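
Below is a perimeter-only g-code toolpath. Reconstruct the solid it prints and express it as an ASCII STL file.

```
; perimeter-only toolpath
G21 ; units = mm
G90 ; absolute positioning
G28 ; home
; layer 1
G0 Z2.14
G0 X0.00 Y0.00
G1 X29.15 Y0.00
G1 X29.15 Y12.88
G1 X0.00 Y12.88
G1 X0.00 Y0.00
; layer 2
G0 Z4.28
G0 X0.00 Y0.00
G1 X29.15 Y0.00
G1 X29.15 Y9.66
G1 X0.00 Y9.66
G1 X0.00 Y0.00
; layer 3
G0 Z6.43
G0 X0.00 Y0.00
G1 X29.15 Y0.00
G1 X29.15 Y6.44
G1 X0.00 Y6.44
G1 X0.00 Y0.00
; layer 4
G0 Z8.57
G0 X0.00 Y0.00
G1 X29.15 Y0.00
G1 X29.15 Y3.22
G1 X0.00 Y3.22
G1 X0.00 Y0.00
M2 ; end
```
solid part
  facet normal 0.0000 0.0000 -1.0000
    outer loop
      vertex 29.15 16.10 0.00
      vertex 29.15 0.00 0.00
      vertex 0.00 0.00 0.00
    endloop
  endfacet
  facet normal 0.0000 0.0000 -1.0000
    outer loop
      vertex 0.00 16.10 0.00
      vertex 29.15 16.10 0.00
      vertex 0.00 0.00 0.00
    endloop
  endfacet
  facet normal 0.0000 -1.0000 0.0000
    outer loop
      vertex 0.00 0.00 0.00
      vertex 29.15 0.00 0.00
      vertex 29.15 0.00 10.71
    endloop
  endfacet
  facet normal 0.0000 -1.0000 0.0000
    outer loop
      vertex 0.00 0.00 0.00
      vertex 29.15 0.00 10.71
      vertex 0.00 0.00 10.71
    endloop
  endfacet
  facet normal 0.0000 0.5539 0.8326
    outer loop
      vertex 0.00 0.00 10.71
      vertex 29.15 0.00 10.71
      vertex 29.15 16.10 0.00
    endloop
  endfacet
  facet normal 0.0000 0.5539 0.8326
    outer loop
      vertex 0.00 0.00 10.71
      vertex 29.15 16.10 0.00
      vertex 0.00 16.10 0.00
    endloop
  endfacet
  facet normal -1.0000 0.0000 0.0000
    outer loop
      vertex 0.00 0.00 10.71
      vertex 0.00 16.10 0.00
      vertex 0.00 0.00 0.00
    endloop
  endfacet
  facet normal 1.0000 0.0000 0.0000
    outer loop
      vertex 29.15 0.00 0.00
      vertex 29.15 16.10 0.00
      vertex 29.15 0.00 10.71
    endloop
  endfacet
endsolid part

The G0 Z moves step by Δz≈2.14 mm. The G1 loops shrink linearly with z, so the solid tapers from its base footprint up to z≈10.7. Closing with a flat bottom cap and the tapered top and triangulating gives 8 facets — a wedge (ramp): 29.1 × 16.1 mm base, rising to 10.7 mm along the y=0 edge and sloping linearly to z=0 at y=16.1.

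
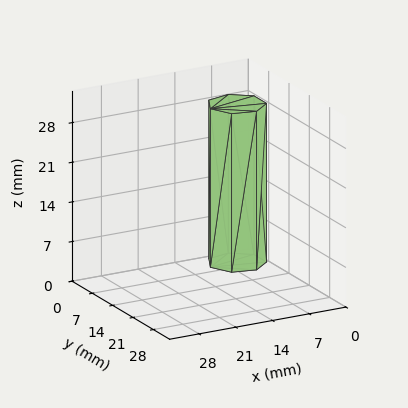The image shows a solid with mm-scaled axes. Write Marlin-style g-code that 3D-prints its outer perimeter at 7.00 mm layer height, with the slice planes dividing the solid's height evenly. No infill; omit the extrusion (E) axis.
Reading the render: the shape is a regular 7-sided prism (a cylinder approximated with 7 flat sides), circumscribed radius ≈ 5 mm, height ≈ 28 mm (dimensions read to the nearest mm from the axis ticks). For the g-code, the solid's height is divided into equal slices at the stated Δz and each level perimeter traced with G1 moves after a G0 lift.

; perimeter-only toolpath
G21 ; units = mm
G90 ; absolute positioning
G28 ; home
; layer 1
G0 Z7.00
G0 X10.00 Y5.00
G1 X8.12 Y8.91
G1 X3.89 Y9.87
G1 X0.50 Y7.17
G1 X0.50 Y2.83
G1 X3.89 Y0.13
G1 X8.12 Y1.09
G1 X10.00 Y5.00
; layer 2
G0 Z14.00
G0 X10.00 Y5.00
G1 X8.12 Y8.91
G1 X3.89 Y9.87
G1 X0.50 Y7.17
G1 X0.50 Y2.83
G1 X3.89 Y0.13
G1 X8.12 Y1.09
G1 X10.00 Y5.00
; layer 3
G0 Z21.00
G0 X10.00 Y5.00
G1 X8.12 Y8.91
G1 X3.89 Y9.87
G1 X0.50 Y7.17
G1 X0.50 Y2.83
G1 X3.89 Y0.13
G1 X8.12 Y1.09
G1 X10.00 Y5.00
; layer 4
G0 Z28.00
G0 X10.00 Y5.00
G1 X8.12 Y8.91
G1 X3.89 Y9.87
G1 X0.50 Y7.17
G1 X0.50 Y2.83
G1 X3.89 Y0.13
G1 X8.12 Y1.09
G1 X10.00 Y5.00
M2 ; end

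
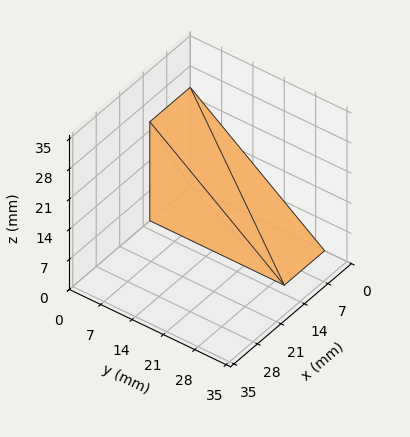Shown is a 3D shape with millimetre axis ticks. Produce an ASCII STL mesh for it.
Reading the render: the shape is a wedge (ramp): 12 × 30 mm base, rising to 23 mm along the y=0 edge and sloping linearly to z=0 at y=30 (dimensions read to the nearest mm from the axis ticks). For the STL, each face is triangulated and given an outward normal.

solid part
  facet normal 0.0000 0.0000 -1.0000
    outer loop
      vertex 12.0 30.0 0.0
      vertex 12.0 0.0 0.0
      vertex 0.0 0.0 0.0
    endloop
  endfacet
  facet normal 0.0000 0.0000 -1.0000
    outer loop
      vertex 0.0 30.0 0.0
      vertex 12.0 30.0 0.0
      vertex 0.0 0.0 0.0
    endloop
  endfacet
  facet normal 0.0000 -1.0000 0.0000
    outer loop
      vertex 0.0 0.0 0.0
      vertex 12.0 0.0 0.0
      vertex 12.0 0.0 23.0
    endloop
  endfacet
  facet normal 0.0000 -1.0000 0.0000
    outer loop
      vertex 0.0 0.0 0.0
      vertex 12.0 0.0 23.0
      vertex 0.0 0.0 23.0
    endloop
  endfacet
  facet normal 0.0000 0.6084 0.7936
    outer loop
      vertex 0.0 0.0 23.0
      vertex 12.0 0.0 23.0
      vertex 12.0 30.0 0.0
    endloop
  endfacet
  facet normal 0.0000 0.6084 0.7936
    outer loop
      vertex 0.0 0.0 23.0
      vertex 12.0 30.0 0.0
      vertex 0.0 30.0 0.0
    endloop
  endfacet
  facet normal -1.0000 0.0000 0.0000
    outer loop
      vertex 0.0 0.0 23.0
      vertex 0.0 30.0 0.0
      vertex 0.0 0.0 0.0
    endloop
  endfacet
  facet normal 1.0000 0.0000 0.0000
    outer loop
      vertex 12.0 0.0 0.0
      vertex 12.0 30.0 0.0
      vertex 12.0 0.0 23.0
    endloop
  endfacet
endsolid part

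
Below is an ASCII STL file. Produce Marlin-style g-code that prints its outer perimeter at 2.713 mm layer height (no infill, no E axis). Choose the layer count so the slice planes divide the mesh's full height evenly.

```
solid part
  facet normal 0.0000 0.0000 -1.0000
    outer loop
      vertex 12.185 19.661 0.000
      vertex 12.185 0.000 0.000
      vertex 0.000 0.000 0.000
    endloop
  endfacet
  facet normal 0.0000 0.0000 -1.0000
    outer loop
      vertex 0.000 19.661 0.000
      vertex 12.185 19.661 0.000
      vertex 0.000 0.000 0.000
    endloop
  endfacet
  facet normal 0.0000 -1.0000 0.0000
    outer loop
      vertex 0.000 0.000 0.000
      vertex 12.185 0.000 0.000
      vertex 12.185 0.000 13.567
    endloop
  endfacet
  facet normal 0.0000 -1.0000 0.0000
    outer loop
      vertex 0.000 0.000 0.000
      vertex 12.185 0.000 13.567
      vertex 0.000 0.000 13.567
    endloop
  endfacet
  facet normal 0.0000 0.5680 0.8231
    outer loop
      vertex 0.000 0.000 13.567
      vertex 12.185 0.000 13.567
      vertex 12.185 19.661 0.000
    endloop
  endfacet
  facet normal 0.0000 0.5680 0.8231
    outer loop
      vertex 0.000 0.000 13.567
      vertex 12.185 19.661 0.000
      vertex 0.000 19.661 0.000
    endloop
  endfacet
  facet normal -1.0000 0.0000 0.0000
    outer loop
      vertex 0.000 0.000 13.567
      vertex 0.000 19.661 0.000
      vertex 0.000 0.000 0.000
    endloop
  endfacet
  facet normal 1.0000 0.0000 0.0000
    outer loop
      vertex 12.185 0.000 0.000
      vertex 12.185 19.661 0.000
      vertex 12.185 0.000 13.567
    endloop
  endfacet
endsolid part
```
; perimeter-only toolpath
G21 ; units = mm
G90 ; absolute positioning
G28 ; home
; layer 1
G0 Z2.713
G0 X0.000 Y0.000
G1 X12.185 Y0.000
G1 X12.185 Y15.729
G1 X0.000 Y15.729
G1 X0.000 Y0.000
; layer 2
G0 Z5.427
G0 X0.000 Y0.000
G1 X12.185 Y0.000
G1 X12.185 Y11.797
G1 X0.000 Y11.797
G1 X0.000 Y0.000
; layer 3
G0 Z8.140
G0 X0.000 Y0.000
G1 X12.185 Y0.000
G1 X12.185 Y7.864
G1 X0.000 Y7.864
G1 X0.000 Y0.000
; layer 4
G0 Z10.854
G0 X0.000 Y0.000
G1 X12.185 Y0.000
G1 X12.185 Y3.932
G1 X0.000 Y3.932
G1 X0.000 Y0.000
M2 ; end

The solid is a wedge (ramp): 12.2 × 19.7 mm base, rising to 13.6 mm along the y=0 edge and sloping linearly to z=0 at y=19.7. Slicing at Δz = 2.713 mm — 5 equal slices spanning the solid's height, so layer i sits at z = i·h/5 — gives 4 non-empty perimeters. Each is a 4-segment closed polygon; G0 lifts to the layer z and rapids to the start vertex, then G1 traces the edges. The cross-section shrinks linearly with z (the slice at the apex is degenerate and omitted).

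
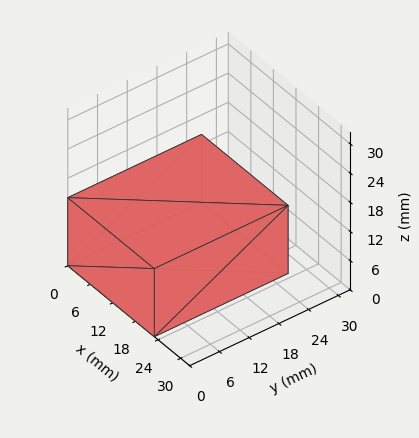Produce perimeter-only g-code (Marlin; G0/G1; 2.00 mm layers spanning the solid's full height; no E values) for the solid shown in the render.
Reading the render: the shape is a rectangular box, roughly 23 × 27 mm footprint and 14 mm tall (dimensions read to the nearest mm from the axis ticks). For the g-code, the solid's height is divided into equal slices at the stated Δz and each level perimeter traced with G1 moves after a G0 lift.

; perimeter-only toolpath
G21 ; units = mm
G90 ; absolute positioning
G28 ; home
; layer 1
G0 Z2.00
G0 X0.00 Y0.00
G1 X23.00 Y0.00
G1 X23.00 Y27.00
G1 X0.00 Y27.00
G1 X0.00 Y0.00
; layer 2
G0 Z4.00
G0 X0.00 Y0.00
G1 X23.00 Y0.00
G1 X23.00 Y27.00
G1 X0.00 Y27.00
G1 X0.00 Y0.00
; layer 3
G0 Z6.00
G0 X0.00 Y0.00
G1 X23.00 Y0.00
G1 X23.00 Y27.00
G1 X0.00 Y27.00
G1 X0.00 Y0.00
; layer 4
G0 Z8.00
G0 X0.00 Y0.00
G1 X23.00 Y0.00
G1 X23.00 Y27.00
G1 X0.00 Y27.00
G1 X0.00 Y0.00
; layer 5
G0 Z10.00
G0 X0.00 Y0.00
G1 X23.00 Y0.00
G1 X23.00 Y27.00
G1 X0.00 Y27.00
G1 X0.00 Y0.00
; layer 6
G0 Z12.00
G0 X0.00 Y0.00
G1 X23.00 Y0.00
G1 X23.00 Y27.00
G1 X0.00 Y27.00
G1 X0.00 Y0.00
; layer 7
G0 Z14.00
G0 X0.00 Y0.00
G1 X23.00 Y0.00
G1 X23.00 Y27.00
G1 X0.00 Y27.00
G1 X0.00 Y0.00
M2 ; end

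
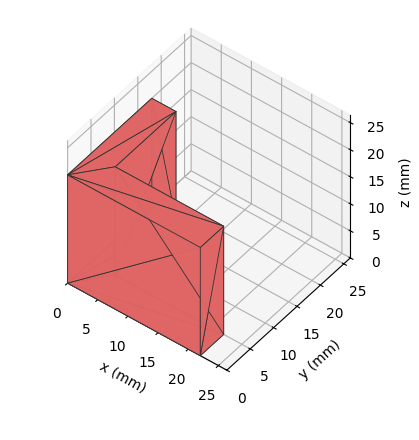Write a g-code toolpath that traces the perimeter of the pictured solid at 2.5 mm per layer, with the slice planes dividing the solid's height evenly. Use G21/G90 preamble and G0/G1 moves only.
Reading the render: the shape is an L-shaped prism: outer 22 × 18 mm, arm thicknesses ≈ 5 mm (horizontal) and 4 mm (vertical), extruded 20 mm in z (dimensions read to the nearest mm from the axis ticks). For the g-code, the solid's height is divided into equal slices at the stated Δz and each level perimeter traced with G1 moves after a G0 lift.

; perimeter-only toolpath
G21 ; units = mm
G90 ; absolute positioning
G28 ; home
; layer 1
G0 Z2.5
G0 X0.0 Y0.0
G1 X22.0 Y0.0
G1 X22.0 Y5.0
G1 X4.0 Y5.0
G1 X4.0 Y18.0
G1 X0.0 Y18.0
G1 X0.0 Y0.0
; layer 2
G0 Z5.0
G0 X0.0 Y0.0
G1 X22.0 Y0.0
G1 X22.0 Y5.0
G1 X4.0 Y5.0
G1 X4.0 Y18.0
G1 X0.0 Y18.0
G1 X0.0 Y0.0
; layer 3
G0 Z7.5
G0 X0.0 Y0.0
G1 X22.0 Y0.0
G1 X22.0 Y5.0
G1 X4.0 Y5.0
G1 X4.0 Y18.0
G1 X0.0 Y18.0
G1 X0.0 Y0.0
; layer 4
G0 Z10.0
G0 X0.0 Y0.0
G1 X22.0 Y0.0
G1 X22.0 Y5.0
G1 X4.0 Y5.0
G1 X4.0 Y18.0
G1 X0.0 Y18.0
G1 X0.0 Y0.0
; layer 5
G0 Z12.5
G0 X0.0 Y0.0
G1 X22.0 Y0.0
G1 X22.0 Y5.0
G1 X4.0 Y5.0
G1 X4.0 Y18.0
G1 X0.0 Y18.0
G1 X0.0 Y0.0
; layer 6
G0 Z15.0
G0 X0.0 Y0.0
G1 X22.0 Y0.0
G1 X22.0 Y5.0
G1 X4.0 Y5.0
G1 X4.0 Y18.0
G1 X0.0 Y18.0
G1 X0.0 Y0.0
; layer 7
G0 Z17.5
G0 X0.0 Y0.0
G1 X22.0 Y0.0
G1 X22.0 Y5.0
G1 X4.0 Y5.0
G1 X4.0 Y18.0
G1 X0.0 Y18.0
G1 X0.0 Y0.0
; layer 8
G0 Z20.0
G0 X0.0 Y0.0
G1 X22.0 Y0.0
G1 X22.0 Y5.0
G1 X4.0 Y5.0
G1 X4.0 Y18.0
G1 X0.0 Y18.0
G1 X0.0 Y0.0
M2 ; end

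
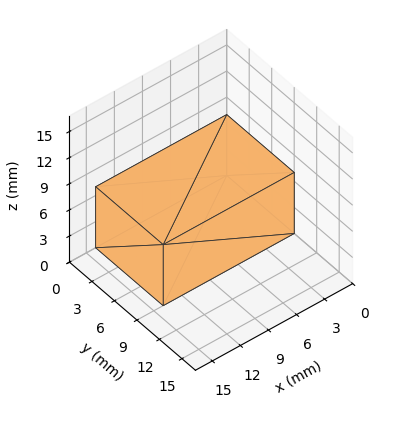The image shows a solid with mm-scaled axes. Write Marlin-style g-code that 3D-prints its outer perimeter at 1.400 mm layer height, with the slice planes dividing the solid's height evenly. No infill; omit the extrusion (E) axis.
Reading the render: the shape is a rectangular box, roughly 14 × 9 mm footprint and 7 mm tall (dimensions read to the nearest mm from the axis ticks). For the g-code, the solid's height is divided into equal slices at the stated Δz and each level perimeter traced with G1 moves after a G0 lift.

; perimeter-only toolpath
G21 ; units = mm
G90 ; absolute positioning
G28 ; home
; layer 1
G0 Z1.400
G0 X0.000 Y0.000
G1 X14.000 Y0.000
G1 X14.000 Y9.000
G1 X0.000 Y9.000
G1 X0.000 Y0.000
; layer 2
G0 Z2.800
G0 X0.000 Y0.000
G1 X14.000 Y0.000
G1 X14.000 Y9.000
G1 X0.000 Y9.000
G1 X0.000 Y0.000
; layer 3
G0 Z4.200
G0 X0.000 Y0.000
G1 X14.000 Y0.000
G1 X14.000 Y9.000
G1 X0.000 Y9.000
G1 X0.000 Y0.000
; layer 4
G0 Z5.600
G0 X0.000 Y0.000
G1 X14.000 Y0.000
G1 X14.000 Y9.000
G1 X0.000 Y9.000
G1 X0.000 Y0.000
; layer 5
G0 Z7.000
G0 X0.000 Y0.000
G1 X14.000 Y0.000
G1 X14.000 Y9.000
G1 X0.000 Y9.000
G1 X0.000 Y0.000
M2 ; end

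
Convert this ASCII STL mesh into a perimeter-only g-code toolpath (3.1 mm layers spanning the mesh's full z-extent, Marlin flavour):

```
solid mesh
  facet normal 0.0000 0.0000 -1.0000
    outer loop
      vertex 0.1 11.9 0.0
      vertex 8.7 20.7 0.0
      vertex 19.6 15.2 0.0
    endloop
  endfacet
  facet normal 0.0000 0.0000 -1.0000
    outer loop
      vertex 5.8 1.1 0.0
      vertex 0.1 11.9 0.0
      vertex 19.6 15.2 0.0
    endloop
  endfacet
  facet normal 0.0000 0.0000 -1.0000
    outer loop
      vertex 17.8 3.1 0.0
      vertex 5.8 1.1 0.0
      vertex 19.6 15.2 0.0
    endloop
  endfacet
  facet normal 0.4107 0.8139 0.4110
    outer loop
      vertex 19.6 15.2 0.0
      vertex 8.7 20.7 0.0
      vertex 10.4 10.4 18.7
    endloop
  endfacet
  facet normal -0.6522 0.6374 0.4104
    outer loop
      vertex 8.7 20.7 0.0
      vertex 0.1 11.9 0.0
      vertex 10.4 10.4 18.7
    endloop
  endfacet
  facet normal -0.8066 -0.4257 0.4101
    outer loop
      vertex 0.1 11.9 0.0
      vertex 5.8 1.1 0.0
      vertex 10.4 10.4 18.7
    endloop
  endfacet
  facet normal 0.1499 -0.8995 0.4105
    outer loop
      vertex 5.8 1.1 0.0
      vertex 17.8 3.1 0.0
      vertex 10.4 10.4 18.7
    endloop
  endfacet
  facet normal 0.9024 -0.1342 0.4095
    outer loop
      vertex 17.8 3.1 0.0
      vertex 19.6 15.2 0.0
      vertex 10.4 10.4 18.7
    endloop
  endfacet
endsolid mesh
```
; perimeter-only toolpath
G21 ; units = mm
G90 ; absolute positioning
G28 ; home
; layer 1
G0 Z3.1
G0 X18.1 Y14.4
G1 X9.0 Y19.0
G1 X1.8 Y11.7
G1 X6.6 Y2.7
G1 X16.6 Y4.3
G1 X18.1 Y14.4
; layer 2
G0 Z6.2
G0 X16.5 Y13.6
G1 X9.3 Y17.3
G1 X3.5 Y11.4
G1 X7.3 Y4.2
G1 X15.3 Y5.5
G1 X16.5 Y13.6
; layer 3
G0 Z9.3
G0 X15.0 Y12.8
G1 X9.6 Y15.6
G1 X5.2 Y11.2
G1 X8.1 Y5.8
G1 X14.1 Y6.8
G1 X15.0 Y12.8
; layer 4
G0 Z12.5
G0 X13.5 Y12.0
G1 X9.8 Y13.8
G1 X7.0 Y10.9
G1 X8.9 Y7.3
G1 X12.9 Y8.0
G1 X13.5 Y12.0
; layer 5
G0 Z15.6
G0 X11.9 Y11.2
G1 X10.1 Y12.1
G1 X8.7 Y10.7
G1 X9.6 Y8.9
G1 X11.6 Y9.2
G1 X11.9 Y11.2
M2 ; end

The solid is a regular 5-sided pyramid, base circumscribed radius ≈ 10.4 mm, apex at z ≈ 18.7 mm. Slicing at Δz = 3.1 mm — 6 equal slices spanning the solid's height, so layer i sits at z = i·h/6 — gives 5 non-empty perimeters. Each is a 5-segment closed polygon; G0 lifts to the layer z and rapids to the start vertex, then G1 traces the edges. The cross-section shrinks linearly with z (the slice at the apex is degenerate and omitted).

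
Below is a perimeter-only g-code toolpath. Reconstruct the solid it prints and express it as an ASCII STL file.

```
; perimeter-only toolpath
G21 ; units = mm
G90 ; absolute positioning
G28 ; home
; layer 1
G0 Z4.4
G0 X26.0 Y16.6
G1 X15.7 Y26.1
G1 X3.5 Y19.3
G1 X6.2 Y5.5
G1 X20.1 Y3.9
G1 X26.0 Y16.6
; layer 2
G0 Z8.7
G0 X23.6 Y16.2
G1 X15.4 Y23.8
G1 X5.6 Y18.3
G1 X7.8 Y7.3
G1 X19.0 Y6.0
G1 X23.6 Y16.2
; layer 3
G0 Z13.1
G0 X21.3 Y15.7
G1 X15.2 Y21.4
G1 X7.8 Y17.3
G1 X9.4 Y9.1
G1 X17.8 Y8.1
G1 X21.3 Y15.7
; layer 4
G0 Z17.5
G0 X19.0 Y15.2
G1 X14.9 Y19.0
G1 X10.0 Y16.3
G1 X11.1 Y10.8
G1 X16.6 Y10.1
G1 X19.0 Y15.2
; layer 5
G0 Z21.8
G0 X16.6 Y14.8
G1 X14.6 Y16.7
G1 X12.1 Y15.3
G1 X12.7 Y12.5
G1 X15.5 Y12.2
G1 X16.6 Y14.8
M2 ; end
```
solid part
  facet normal 0.0000 0.0000 -1.0000
    outer loop
      vertex 1.3 20.3 0.0
      vertex 16.0 28.5 0.0
      vertex 28.3 17.1 0.0
    endloop
  endfacet
  facet normal 0.0000 0.0000 -1.0000
    outer loop
      vertex 4.6 3.8 0.0
      vertex 1.3 20.3 0.0
      vertex 28.3 17.1 0.0
    endloop
  endfacet
  facet normal 0.0000 0.0000 -1.0000
    outer loop
      vertex 21.3 1.8 0.0
      vertex 4.6 3.8 0.0
      vertex 28.3 17.1 0.0
    endloop
  endfacet
  facet normal 0.6218 0.6709 0.4040
    outer loop
      vertex 28.3 17.1 0.0
      vertex 16.0 28.5 0.0
      vertex 14.3 14.3 26.2
    endloop
  endfacet
  facet normal -0.4456 0.7989 0.4041
    outer loop
      vertex 16.0 28.5 0.0
      vertex 1.3 20.3 0.0
      vertex 14.3 14.3 26.2
    endloop
  endfacet
  facet normal -0.8970 -0.1794 0.4040
    outer loop
      vertex 1.3 20.3 0.0
      vertex 4.6 3.8 0.0
      vertex 14.3 14.3 26.2
    endloop
  endfacet
  facet normal -0.1088 -0.9082 0.4042
    outer loop
      vertex 4.6 3.8 0.0
      vertex 21.3 1.8 0.0
      vertex 14.3 14.3 26.2
    endloop
  endfacet
  facet normal 0.8319 -0.3806 0.4038
    outer loop
      vertex 21.3 1.8 0.0
      vertex 28.3 17.1 0.0
      vertex 14.3 14.3 26.2
    endloop
  endfacet
endsolid part

The G0 Z moves step by Δz≈4.4 mm. The G1 loops shrink linearly with z, so the solid tapers from its base footprint up to z≈26.2. Closing with a flat bottom cap and the tapered top and triangulating gives 8 facets — a regular 5-sided pyramid, base circumscribed radius ≈ 14.3 mm, apex at z ≈ 26.2 mm.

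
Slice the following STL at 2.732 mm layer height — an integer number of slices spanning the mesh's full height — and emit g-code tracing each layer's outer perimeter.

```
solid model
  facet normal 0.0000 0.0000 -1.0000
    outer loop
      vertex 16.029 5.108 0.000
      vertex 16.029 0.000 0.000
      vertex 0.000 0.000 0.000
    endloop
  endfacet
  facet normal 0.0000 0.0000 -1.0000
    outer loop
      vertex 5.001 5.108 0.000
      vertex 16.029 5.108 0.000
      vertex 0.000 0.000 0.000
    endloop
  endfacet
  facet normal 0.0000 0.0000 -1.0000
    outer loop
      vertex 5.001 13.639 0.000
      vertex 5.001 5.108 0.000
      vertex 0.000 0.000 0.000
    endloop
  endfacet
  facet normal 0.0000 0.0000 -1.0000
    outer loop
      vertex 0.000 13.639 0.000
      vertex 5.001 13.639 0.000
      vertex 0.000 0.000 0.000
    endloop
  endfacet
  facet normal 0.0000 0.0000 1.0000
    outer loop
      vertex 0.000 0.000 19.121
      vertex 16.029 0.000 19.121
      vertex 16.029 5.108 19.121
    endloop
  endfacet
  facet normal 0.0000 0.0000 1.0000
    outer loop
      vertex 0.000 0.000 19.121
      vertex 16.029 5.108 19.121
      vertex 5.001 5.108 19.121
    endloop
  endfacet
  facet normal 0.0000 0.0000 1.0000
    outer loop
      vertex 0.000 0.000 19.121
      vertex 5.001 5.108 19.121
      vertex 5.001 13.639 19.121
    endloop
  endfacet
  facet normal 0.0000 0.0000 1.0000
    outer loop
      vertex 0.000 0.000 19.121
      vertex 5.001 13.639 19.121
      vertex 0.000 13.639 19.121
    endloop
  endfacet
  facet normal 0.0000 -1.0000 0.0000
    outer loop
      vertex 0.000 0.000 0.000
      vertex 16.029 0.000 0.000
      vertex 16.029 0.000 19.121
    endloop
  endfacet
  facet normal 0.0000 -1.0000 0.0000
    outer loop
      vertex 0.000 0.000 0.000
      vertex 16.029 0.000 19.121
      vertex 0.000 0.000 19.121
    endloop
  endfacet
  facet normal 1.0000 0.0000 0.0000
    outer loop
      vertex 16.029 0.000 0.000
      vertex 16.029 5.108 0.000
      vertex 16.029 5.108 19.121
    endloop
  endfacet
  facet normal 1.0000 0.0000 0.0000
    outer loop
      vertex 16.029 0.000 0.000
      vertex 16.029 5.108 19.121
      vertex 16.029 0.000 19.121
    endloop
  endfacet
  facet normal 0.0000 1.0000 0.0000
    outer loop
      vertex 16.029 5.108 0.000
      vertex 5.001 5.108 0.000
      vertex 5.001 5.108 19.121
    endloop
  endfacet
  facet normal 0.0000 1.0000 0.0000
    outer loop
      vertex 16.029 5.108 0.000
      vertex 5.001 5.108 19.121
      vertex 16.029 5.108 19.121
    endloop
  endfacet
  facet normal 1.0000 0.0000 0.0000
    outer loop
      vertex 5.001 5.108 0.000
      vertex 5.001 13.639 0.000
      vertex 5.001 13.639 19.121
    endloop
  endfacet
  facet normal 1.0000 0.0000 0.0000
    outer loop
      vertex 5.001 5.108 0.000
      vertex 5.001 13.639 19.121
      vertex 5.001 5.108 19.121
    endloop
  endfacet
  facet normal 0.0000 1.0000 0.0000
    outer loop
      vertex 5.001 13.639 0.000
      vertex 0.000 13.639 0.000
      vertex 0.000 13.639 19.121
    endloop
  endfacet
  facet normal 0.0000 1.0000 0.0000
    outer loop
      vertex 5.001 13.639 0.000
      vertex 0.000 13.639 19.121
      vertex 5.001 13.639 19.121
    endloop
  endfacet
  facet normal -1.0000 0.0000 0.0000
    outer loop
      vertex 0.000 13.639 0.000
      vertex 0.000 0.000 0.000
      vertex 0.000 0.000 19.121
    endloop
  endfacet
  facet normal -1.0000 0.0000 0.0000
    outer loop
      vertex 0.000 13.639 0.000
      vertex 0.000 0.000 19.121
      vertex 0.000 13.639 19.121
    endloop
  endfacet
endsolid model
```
; perimeter-only toolpath
G21 ; units = mm
G90 ; absolute positioning
G28 ; home
; layer 1
G0 Z2.732
G0 X0.000 Y0.000
G1 X16.029 Y0.000
G1 X16.029 Y5.108
G1 X5.001 Y5.108
G1 X5.001 Y13.639
G1 X0.000 Y13.639
G1 X0.000 Y0.000
; layer 2
G0 Z5.463
G0 X0.000 Y0.000
G1 X16.029 Y0.000
G1 X16.029 Y5.108
G1 X5.001 Y5.108
G1 X5.001 Y13.639
G1 X0.000 Y13.639
G1 X0.000 Y0.000
; layer 3
G0 Z8.195
G0 X0.000 Y0.000
G1 X16.029 Y0.000
G1 X16.029 Y5.108
G1 X5.001 Y5.108
G1 X5.001 Y13.639
G1 X0.000 Y13.639
G1 X0.000 Y0.000
; layer 4
G0 Z10.926
G0 X0.000 Y0.000
G1 X16.029 Y0.000
G1 X16.029 Y5.108
G1 X5.001 Y5.108
G1 X5.001 Y13.639
G1 X0.000 Y13.639
G1 X0.000 Y0.000
; layer 5
G0 Z13.658
G0 X0.000 Y0.000
G1 X16.029 Y0.000
G1 X16.029 Y5.108
G1 X5.001 Y5.108
G1 X5.001 Y13.639
G1 X0.000 Y13.639
G1 X0.000 Y0.000
; layer 6
G0 Z16.389
G0 X0.000 Y0.000
G1 X16.029 Y0.000
G1 X16.029 Y5.108
G1 X5.001 Y5.108
G1 X5.001 Y13.639
G1 X0.000 Y13.639
G1 X0.000 Y0.000
; layer 7
G0 Z19.121
G0 X0.000 Y0.000
G1 X16.029 Y0.000
G1 X16.029 Y5.108
G1 X5.001 Y5.108
G1 X5.001 Y13.639
G1 X0.000 Y13.639
G1 X0.000 Y0.000
M2 ; end

The solid is an L-shaped prism: outer 16 × 13.6 mm, arm thicknesses ≈ 5.11 mm (horizontal) and 5 mm (vertical), extruded 19.1 mm in z. Slicing at Δz = 2.732 mm — 7 equal slices spanning the solid's height, so layer i sits at z = i·h/7 — gives 7 non-empty perimeters. Each is a 6-segment closed polygon; G0 lifts to the layer z and rapids to the start vertex, then G1 traces the edges.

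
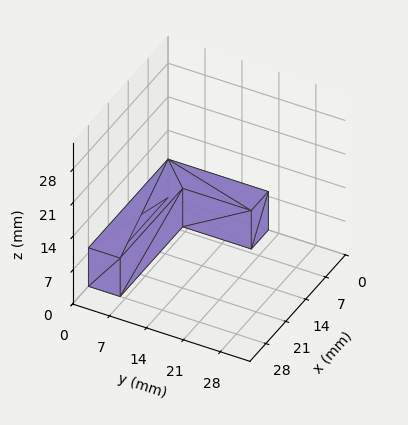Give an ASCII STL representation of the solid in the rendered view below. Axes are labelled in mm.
Reading the render: the shape is an L-shaped prism: outer 28 × 19 mm, arm thicknesses ≈ 6 mm (horizontal) and 6 mm (vertical), extruded 8 mm in z (dimensions read to the nearest mm from the axis ticks). For the STL, each face is triangulated and given an outward normal.

solid part
  facet normal 0.0000 0.0000 -1.0000
    outer loop
      vertex 28.000 6.000 0.000
      vertex 28.000 0.000 0.000
      vertex 0.000 0.000 0.000
    endloop
  endfacet
  facet normal 0.0000 0.0000 -1.0000
    outer loop
      vertex 6.000 6.000 0.000
      vertex 28.000 6.000 0.000
      vertex 0.000 0.000 0.000
    endloop
  endfacet
  facet normal 0.0000 0.0000 -1.0000
    outer loop
      vertex 6.000 19.000 0.000
      vertex 6.000 6.000 0.000
      vertex 0.000 0.000 0.000
    endloop
  endfacet
  facet normal 0.0000 0.0000 -1.0000
    outer loop
      vertex 0.000 19.000 0.000
      vertex 6.000 19.000 0.000
      vertex 0.000 0.000 0.000
    endloop
  endfacet
  facet normal 0.0000 0.0000 1.0000
    outer loop
      vertex 0.000 0.000 8.000
      vertex 28.000 0.000 8.000
      vertex 28.000 6.000 8.000
    endloop
  endfacet
  facet normal 0.0000 0.0000 1.0000
    outer loop
      vertex 0.000 0.000 8.000
      vertex 28.000 6.000 8.000
      vertex 6.000 6.000 8.000
    endloop
  endfacet
  facet normal 0.0000 0.0000 1.0000
    outer loop
      vertex 0.000 0.000 8.000
      vertex 6.000 6.000 8.000
      vertex 6.000 19.000 8.000
    endloop
  endfacet
  facet normal 0.0000 0.0000 1.0000
    outer loop
      vertex 0.000 0.000 8.000
      vertex 6.000 19.000 8.000
      vertex 0.000 19.000 8.000
    endloop
  endfacet
  facet normal 0.0000 -1.0000 0.0000
    outer loop
      vertex 0.000 0.000 0.000
      vertex 28.000 0.000 0.000
      vertex 28.000 0.000 8.000
    endloop
  endfacet
  facet normal 0.0000 -1.0000 0.0000
    outer loop
      vertex 0.000 0.000 0.000
      vertex 28.000 0.000 8.000
      vertex 0.000 0.000 8.000
    endloop
  endfacet
  facet normal 1.0000 0.0000 0.0000
    outer loop
      vertex 28.000 0.000 0.000
      vertex 28.000 6.000 0.000
      vertex 28.000 6.000 8.000
    endloop
  endfacet
  facet normal 1.0000 0.0000 0.0000
    outer loop
      vertex 28.000 0.000 0.000
      vertex 28.000 6.000 8.000
      vertex 28.000 0.000 8.000
    endloop
  endfacet
  facet normal 0.0000 1.0000 0.0000
    outer loop
      vertex 28.000 6.000 0.000
      vertex 6.000 6.000 0.000
      vertex 6.000 6.000 8.000
    endloop
  endfacet
  facet normal 0.0000 1.0000 0.0000
    outer loop
      vertex 28.000 6.000 0.000
      vertex 6.000 6.000 8.000
      vertex 28.000 6.000 8.000
    endloop
  endfacet
  facet normal 1.0000 0.0000 0.0000
    outer loop
      vertex 6.000 6.000 0.000
      vertex 6.000 19.000 0.000
      vertex 6.000 19.000 8.000
    endloop
  endfacet
  facet normal 1.0000 0.0000 0.0000
    outer loop
      vertex 6.000 6.000 0.000
      vertex 6.000 19.000 8.000
      vertex 6.000 6.000 8.000
    endloop
  endfacet
  facet normal 0.0000 1.0000 0.0000
    outer loop
      vertex 6.000 19.000 0.000
      vertex 0.000 19.000 0.000
      vertex 0.000 19.000 8.000
    endloop
  endfacet
  facet normal 0.0000 1.0000 0.0000
    outer loop
      vertex 6.000 19.000 0.000
      vertex 0.000 19.000 8.000
      vertex 6.000 19.000 8.000
    endloop
  endfacet
  facet normal -1.0000 0.0000 0.0000
    outer loop
      vertex 0.000 19.000 0.000
      vertex 0.000 0.000 0.000
      vertex 0.000 0.000 8.000
    endloop
  endfacet
  facet normal -1.0000 0.0000 0.0000
    outer loop
      vertex 0.000 19.000 0.000
      vertex 0.000 0.000 8.000
      vertex 0.000 19.000 8.000
    endloop
  endfacet
endsolid part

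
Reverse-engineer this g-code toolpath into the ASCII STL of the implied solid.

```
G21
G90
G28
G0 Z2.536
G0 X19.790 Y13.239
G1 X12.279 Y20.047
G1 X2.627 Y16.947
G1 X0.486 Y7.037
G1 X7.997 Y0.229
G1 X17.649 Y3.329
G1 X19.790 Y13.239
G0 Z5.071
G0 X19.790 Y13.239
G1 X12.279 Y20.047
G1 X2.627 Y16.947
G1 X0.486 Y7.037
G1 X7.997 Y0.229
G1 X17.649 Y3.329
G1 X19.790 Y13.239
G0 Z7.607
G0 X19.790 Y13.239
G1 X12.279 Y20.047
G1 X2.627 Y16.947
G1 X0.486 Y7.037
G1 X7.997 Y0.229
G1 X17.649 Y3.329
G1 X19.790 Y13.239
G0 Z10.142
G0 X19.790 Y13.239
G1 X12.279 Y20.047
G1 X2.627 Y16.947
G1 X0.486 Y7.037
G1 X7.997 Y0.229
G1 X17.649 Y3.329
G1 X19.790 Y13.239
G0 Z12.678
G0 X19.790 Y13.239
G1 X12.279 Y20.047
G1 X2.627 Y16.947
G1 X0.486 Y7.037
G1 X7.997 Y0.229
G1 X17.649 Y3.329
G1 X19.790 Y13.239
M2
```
solid part
  facet normal 0.0000 0.0000 -1.0000
    outer loop
      vertex 2.627 16.947 0.000
      vertex 12.279 20.047 0.000
      vertex 19.790 13.239 0.000
    endloop
  endfacet
  facet normal 0.0000 0.0000 -1.0000
    outer loop
      vertex 0.486 7.037 0.000
      vertex 2.627 16.947 0.000
      vertex 19.790 13.239 0.000
    endloop
  endfacet
  facet normal 0.0000 0.0000 -1.0000
    outer loop
      vertex 7.997 0.229 0.000
      vertex 0.486 7.037 0.000
      vertex 19.790 13.239 0.000
    endloop
  endfacet
  facet normal 0.0000 0.0000 -1.0000
    outer loop
      vertex 17.649 3.329 0.000
      vertex 7.997 0.229 0.000
      vertex 19.790 13.239 0.000
    endloop
  endfacet
  facet normal 0.0000 0.0000 1.0000
    outer loop
      vertex 19.790 13.239 12.678
      vertex 12.279 20.047 12.678
      vertex 2.627 16.947 12.678
    endloop
  endfacet
  facet normal 0.0000 0.0000 1.0000
    outer loop
      vertex 19.790 13.239 12.678
      vertex 2.627 16.947 12.678
      vertex 0.486 7.037 12.678
    endloop
  endfacet
  facet normal 0.0000 0.0000 1.0000
    outer loop
      vertex 19.790 13.239 12.678
      vertex 0.486 7.037 12.678
      vertex 7.997 0.229 12.678
    endloop
  endfacet
  facet normal 0.0000 0.0000 1.0000
    outer loop
      vertex 19.790 13.239 12.678
      vertex 7.997 0.229 12.678
      vertex 17.649 3.329 12.678
    endloop
  endfacet
  facet normal 0.6716 0.7409 0.0000
    outer loop
      vertex 19.790 13.239 0.000
      vertex 12.279 20.047 0.000
      vertex 12.279 20.047 12.678
    endloop
  endfacet
  facet normal 0.6716 0.7409 0.0000
    outer loop
      vertex 19.790 13.239 0.000
      vertex 12.279 20.047 12.678
      vertex 19.790 13.239 12.678
    endloop
  endfacet
  facet normal -0.3058 0.9521 0.0000
    outer loop
      vertex 12.279 20.047 0.000
      vertex 2.627 16.947 0.000
      vertex 2.627 16.947 12.678
    endloop
  endfacet
  facet normal -0.3058 0.9521 0.0000
    outer loop
      vertex 12.279 20.047 0.000
      vertex 2.627 16.947 12.678
      vertex 12.279 20.047 12.678
    endloop
  endfacet
  facet normal -0.9774 0.2112 0.0000
    outer loop
      vertex 2.627 16.947 0.000
      vertex 0.486 7.037 0.000
      vertex 0.486 7.037 12.678
    endloop
  endfacet
  facet normal -0.9774 0.2112 0.0000
    outer loop
      vertex 2.627 16.947 0.000
      vertex 0.486 7.037 12.678
      vertex 2.627 16.947 12.678
    endloop
  endfacet
  facet normal -0.6716 -0.7409 0.0000
    outer loop
      vertex 0.486 7.037 0.000
      vertex 7.997 0.229 0.000
      vertex 7.997 0.229 12.678
    endloop
  endfacet
  facet normal -0.6716 -0.7409 0.0000
    outer loop
      vertex 0.486 7.037 0.000
      vertex 7.997 0.229 12.678
      vertex 0.486 7.037 12.678
    endloop
  endfacet
  facet normal 0.3058 -0.9521 0.0000
    outer loop
      vertex 7.997 0.229 0.000
      vertex 17.649 3.329 0.000
      vertex 17.649 3.329 12.678
    endloop
  endfacet
  facet normal 0.3058 -0.9521 0.0000
    outer loop
      vertex 7.997 0.229 0.000
      vertex 17.649 3.329 12.678
      vertex 7.997 0.229 12.678
    endloop
  endfacet
  facet normal 0.9774 -0.2112 0.0000
    outer loop
      vertex 17.649 3.329 0.000
      vertex 19.790 13.239 0.000
      vertex 19.790 13.239 12.678
    endloop
  endfacet
  facet normal 0.9774 -0.2112 0.0000
    outer loop
      vertex 17.649 3.329 0.000
      vertex 19.790 13.239 12.678
      vertex 17.649 3.329 12.678
    endloop
  endfacet
endsolid part

The G0 Z moves step by Δz≈2.536 mm. Every layer's G1 loop is the same polygon, so the solid is a straight extrusion of it from z=0 to z≈12.7. Closing with flat bottom and top caps and triangulating gives 20 facets — a regular 6-sided prism (a cylinder approximated with 6 flat sides), circumscribed radius ≈ 10.1 mm, height ≈ 12.7 mm.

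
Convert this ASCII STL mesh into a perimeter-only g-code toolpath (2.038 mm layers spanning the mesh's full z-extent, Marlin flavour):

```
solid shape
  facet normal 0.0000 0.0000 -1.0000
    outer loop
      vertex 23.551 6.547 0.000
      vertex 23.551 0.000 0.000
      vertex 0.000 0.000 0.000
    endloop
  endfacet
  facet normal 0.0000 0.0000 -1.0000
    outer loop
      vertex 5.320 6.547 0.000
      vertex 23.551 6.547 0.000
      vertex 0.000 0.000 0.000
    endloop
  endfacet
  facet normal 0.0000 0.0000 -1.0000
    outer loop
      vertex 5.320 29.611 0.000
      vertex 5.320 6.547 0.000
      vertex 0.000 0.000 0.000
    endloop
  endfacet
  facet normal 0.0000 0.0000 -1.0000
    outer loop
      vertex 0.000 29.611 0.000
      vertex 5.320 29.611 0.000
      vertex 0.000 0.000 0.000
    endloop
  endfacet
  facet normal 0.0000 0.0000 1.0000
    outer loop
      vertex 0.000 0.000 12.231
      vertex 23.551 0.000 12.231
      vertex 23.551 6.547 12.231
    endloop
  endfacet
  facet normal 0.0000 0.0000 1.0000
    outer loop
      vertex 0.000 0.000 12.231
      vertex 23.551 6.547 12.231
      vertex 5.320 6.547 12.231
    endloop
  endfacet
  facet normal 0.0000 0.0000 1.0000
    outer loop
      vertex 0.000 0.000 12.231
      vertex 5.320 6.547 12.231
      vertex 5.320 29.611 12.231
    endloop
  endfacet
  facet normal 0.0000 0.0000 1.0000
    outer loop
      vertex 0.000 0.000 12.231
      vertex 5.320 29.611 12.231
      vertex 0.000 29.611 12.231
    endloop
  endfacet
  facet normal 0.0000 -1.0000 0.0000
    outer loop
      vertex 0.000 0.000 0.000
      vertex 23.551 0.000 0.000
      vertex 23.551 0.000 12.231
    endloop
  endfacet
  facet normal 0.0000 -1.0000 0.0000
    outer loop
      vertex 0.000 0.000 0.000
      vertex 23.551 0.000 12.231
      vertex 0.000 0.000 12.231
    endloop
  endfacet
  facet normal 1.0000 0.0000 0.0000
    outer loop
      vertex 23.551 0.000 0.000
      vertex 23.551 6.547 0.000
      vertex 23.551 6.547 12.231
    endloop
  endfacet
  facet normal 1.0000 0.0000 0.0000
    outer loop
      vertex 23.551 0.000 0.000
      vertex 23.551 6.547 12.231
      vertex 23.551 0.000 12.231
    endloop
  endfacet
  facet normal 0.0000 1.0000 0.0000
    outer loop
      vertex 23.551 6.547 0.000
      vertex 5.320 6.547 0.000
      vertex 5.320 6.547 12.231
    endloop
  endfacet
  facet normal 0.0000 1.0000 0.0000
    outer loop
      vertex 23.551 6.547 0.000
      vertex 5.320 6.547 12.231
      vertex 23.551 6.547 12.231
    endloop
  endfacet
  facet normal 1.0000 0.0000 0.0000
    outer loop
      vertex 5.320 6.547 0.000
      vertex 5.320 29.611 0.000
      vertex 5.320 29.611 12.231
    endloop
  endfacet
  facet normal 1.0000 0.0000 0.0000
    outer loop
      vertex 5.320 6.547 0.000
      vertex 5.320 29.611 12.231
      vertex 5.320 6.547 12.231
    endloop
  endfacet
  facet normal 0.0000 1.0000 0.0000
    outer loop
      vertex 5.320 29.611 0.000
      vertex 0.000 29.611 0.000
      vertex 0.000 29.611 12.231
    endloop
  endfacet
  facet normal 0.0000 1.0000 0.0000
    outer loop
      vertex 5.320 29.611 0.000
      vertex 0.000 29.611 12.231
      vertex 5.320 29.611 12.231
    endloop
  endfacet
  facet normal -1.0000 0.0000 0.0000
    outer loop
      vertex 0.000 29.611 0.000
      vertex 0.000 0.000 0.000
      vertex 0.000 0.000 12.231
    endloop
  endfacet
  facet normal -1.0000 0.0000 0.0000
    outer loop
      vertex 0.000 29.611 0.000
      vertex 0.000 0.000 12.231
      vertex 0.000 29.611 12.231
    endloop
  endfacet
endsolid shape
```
; perimeter-only toolpath
G21 ; units = mm
G90 ; absolute positioning
G28 ; home
; layer 1
G0 Z2.038
G0 X0.000 Y0.000
G1 X23.551 Y0.000
G1 X23.551 Y6.547
G1 X5.320 Y6.547
G1 X5.320 Y29.611
G1 X0.000 Y29.611
G1 X0.000 Y0.000
; layer 2
G0 Z4.077
G0 X0.000 Y0.000
G1 X23.551 Y0.000
G1 X23.551 Y6.547
G1 X5.320 Y6.547
G1 X5.320 Y29.611
G1 X0.000 Y29.611
G1 X0.000 Y0.000
; layer 3
G0 Z6.115
G0 X0.000 Y0.000
G1 X23.551 Y0.000
G1 X23.551 Y6.547
G1 X5.320 Y6.547
G1 X5.320 Y29.611
G1 X0.000 Y29.611
G1 X0.000 Y0.000
; layer 4
G0 Z8.154
G0 X0.000 Y0.000
G1 X23.551 Y0.000
G1 X23.551 Y6.547
G1 X5.320 Y6.547
G1 X5.320 Y29.611
G1 X0.000 Y29.611
G1 X0.000 Y0.000
; layer 5
G0 Z10.192
G0 X0.000 Y0.000
G1 X23.551 Y0.000
G1 X23.551 Y6.547
G1 X5.320 Y6.547
G1 X5.320 Y29.611
G1 X0.000 Y29.611
G1 X0.000 Y0.000
; layer 6
G0 Z12.231
G0 X0.000 Y0.000
G1 X23.551 Y0.000
G1 X23.551 Y6.547
G1 X5.320 Y6.547
G1 X5.320 Y29.611
G1 X0.000 Y29.611
G1 X0.000 Y0.000
M2 ; end

The solid is an L-shaped prism: outer 23.6 × 29.6 mm, arm thicknesses ≈ 6.55 mm (horizontal) and 5.32 mm (vertical), extruded 12.2 mm in z. Slicing at Δz = 2.038 mm — 6 equal slices spanning the solid's height, so layer i sits at z = i·h/6 — gives 6 non-empty perimeters. Each is a 6-segment closed polygon; G0 lifts to the layer z and rapids to the start vertex, then G1 traces the edges.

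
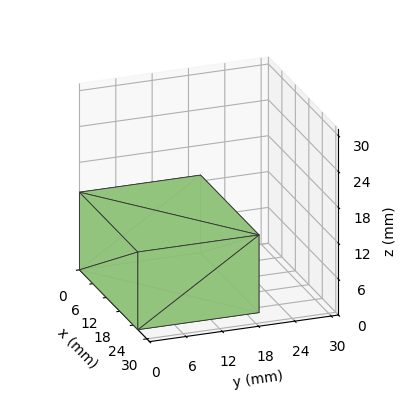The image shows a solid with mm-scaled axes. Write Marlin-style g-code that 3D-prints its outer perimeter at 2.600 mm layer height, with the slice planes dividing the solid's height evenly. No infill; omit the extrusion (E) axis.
Reading the render: the shape is a rectangular box, roughly 26 × 20 mm footprint and 13 mm tall (dimensions read to the nearest mm from the axis ticks). For the g-code, the solid's height is divided into equal slices at the stated Δz and each level perimeter traced with G1 moves after a G0 lift.

; perimeter-only toolpath
G21 ; units = mm
G90 ; absolute positioning
G28 ; home
; layer 1
G0 Z2.600
G0 X0.000 Y0.000
G1 X26.000 Y0.000
G1 X26.000 Y20.000
G1 X0.000 Y20.000
G1 X0.000 Y0.000
; layer 2
G0 Z5.200
G0 X0.000 Y0.000
G1 X26.000 Y0.000
G1 X26.000 Y20.000
G1 X0.000 Y20.000
G1 X0.000 Y0.000
; layer 3
G0 Z7.800
G0 X0.000 Y0.000
G1 X26.000 Y0.000
G1 X26.000 Y20.000
G1 X0.000 Y20.000
G1 X0.000 Y0.000
; layer 4
G0 Z10.400
G0 X0.000 Y0.000
G1 X26.000 Y0.000
G1 X26.000 Y20.000
G1 X0.000 Y20.000
G1 X0.000 Y0.000
; layer 5
G0 Z13.000
G0 X0.000 Y0.000
G1 X26.000 Y0.000
G1 X26.000 Y20.000
G1 X0.000 Y20.000
G1 X0.000 Y0.000
M2 ; end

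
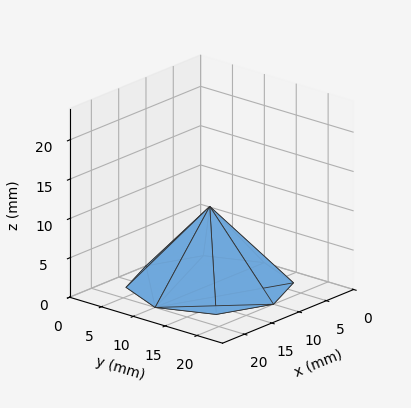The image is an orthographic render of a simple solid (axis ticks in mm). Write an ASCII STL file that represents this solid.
Reading the render: the shape is a regular 8-sided pyramid, base circumscribed radius ≈ 10 mm, apex at z ≈ 10 mm (dimensions read to the nearest mm from the axis ticks). For the STL, each face is triangulated and given an outward normal.

solid part
  facet normal 0.0000 0.0000 -1.0000
    outer loop
      vertex 10.00 20.00 0.00
      vertex 17.07 17.07 0.00
      vertex 20.00 10.00 0.00
    endloop
  endfacet
  facet normal 0.0000 0.0000 -1.0000
    outer loop
      vertex 2.93 17.07 0.00
      vertex 10.00 20.00 0.00
      vertex 20.00 10.00 0.00
    endloop
  endfacet
  facet normal 0.0000 0.0000 -1.0000
    outer loop
      vertex 0.00 10.00 0.00
      vertex 2.93 17.07 0.00
      vertex 20.00 10.00 0.00
    endloop
  endfacet
  facet normal 0.0000 0.0000 -1.0000
    outer loop
      vertex 2.93 2.93 0.00
      vertex 0.00 10.00 0.00
      vertex 20.00 10.00 0.00
    endloop
  endfacet
  facet normal 0.0000 0.0000 -1.0000
    outer loop
      vertex 10.00 0.00 0.00
      vertex 2.93 2.93 0.00
      vertex 20.00 10.00 0.00
    endloop
  endfacet
  facet normal 0.0000 0.0000 -1.0000
    outer loop
      vertex 17.07 2.93 0.00
      vertex 10.00 0.00 0.00
      vertex 20.00 10.00 0.00
    endloop
  endfacet
  facet normal 0.6786 0.2812 0.6786
    outer loop
      vertex 20.00 10.00 0.00
      vertex 17.07 17.07 0.00
      vertex 10.00 10.00 10.00
    endloop
  endfacet
  facet normal 0.2812 0.6786 0.6786
    outer loop
      vertex 17.07 17.07 0.00
      vertex 10.00 20.00 0.00
      vertex 10.00 10.00 10.00
    endloop
  endfacet
  facet normal -0.2812 0.6786 0.6786
    outer loop
      vertex 10.00 20.00 0.00
      vertex 2.93 17.07 0.00
      vertex 10.00 10.00 10.00
    endloop
  endfacet
  facet normal -0.6786 0.2812 0.6786
    outer loop
      vertex 2.93 17.07 0.00
      vertex 0.00 10.00 0.00
      vertex 10.00 10.00 10.00
    endloop
  endfacet
  facet normal -0.6786 -0.2812 0.6786
    outer loop
      vertex 0.00 10.00 0.00
      vertex 2.93 2.93 0.00
      vertex 10.00 10.00 10.00
    endloop
  endfacet
  facet normal -0.2812 -0.6786 0.6786
    outer loop
      vertex 2.93 2.93 0.00
      vertex 10.00 0.00 0.00
      vertex 10.00 10.00 10.00
    endloop
  endfacet
  facet normal 0.2812 -0.6786 0.6786
    outer loop
      vertex 10.00 0.00 0.00
      vertex 17.07 2.93 0.00
      vertex 10.00 10.00 10.00
    endloop
  endfacet
  facet normal 0.6786 -0.2812 0.6786
    outer loop
      vertex 17.07 2.93 0.00
      vertex 20.00 10.00 0.00
      vertex 10.00 10.00 10.00
    endloop
  endfacet
endsolid part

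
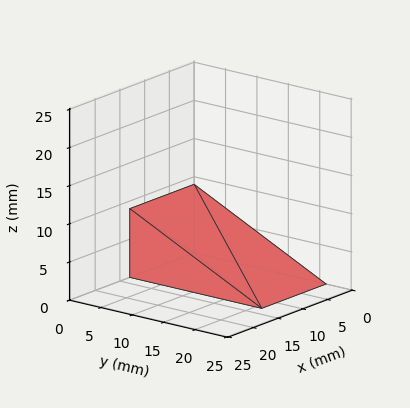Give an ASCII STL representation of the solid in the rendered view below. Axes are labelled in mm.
Reading the render: the shape is a wedge (ramp): 13 × 21 mm base, rising to 9 mm along the y=0 edge and sloping linearly to z=0 at y=21 (dimensions read to the nearest mm from the axis ticks). For the STL, each face is triangulated and given an outward normal.

solid part
  facet normal 0.0000 0.0000 -1.0000
    outer loop
      vertex 13.000 21.000 0.000
      vertex 13.000 0.000 0.000
      vertex 0.000 0.000 0.000
    endloop
  endfacet
  facet normal 0.0000 0.0000 -1.0000
    outer loop
      vertex 0.000 21.000 0.000
      vertex 13.000 21.000 0.000
      vertex 0.000 0.000 0.000
    endloop
  endfacet
  facet normal 0.0000 -1.0000 0.0000
    outer loop
      vertex 0.000 0.000 0.000
      vertex 13.000 0.000 0.000
      vertex 13.000 0.000 9.000
    endloop
  endfacet
  facet normal 0.0000 -1.0000 0.0000
    outer loop
      vertex 0.000 0.000 0.000
      vertex 13.000 0.000 9.000
      vertex 0.000 0.000 9.000
    endloop
  endfacet
  facet normal 0.0000 0.3939 0.9191
    outer loop
      vertex 0.000 0.000 9.000
      vertex 13.000 0.000 9.000
      vertex 13.000 21.000 0.000
    endloop
  endfacet
  facet normal 0.0000 0.3939 0.9191
    outer loop
      vertex 0.000 0.000 9.000
      vertex 13.000 21.000 0.000
      vertex 0.000 21.000 0.000
    endloop
  endfacet
  facet normal -1.0000 0.0000 0.0000
    outer loop
      vertex 0.000 0.000 9.000
      vertex 0.000 21.000 0.000
      vertex 0.000 0.000 0.000
    endloop
  endfacet
  facet normal 1.0000 0.0000 0.0000
    outer loop
      vertex 13.000 0.000 0.000
      vertex 13.000 21.000 0.000
      vertex 13.000 0.000 9.000
    endloop
  endfacet
endsolid part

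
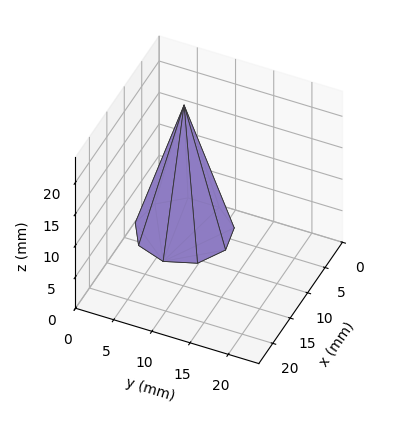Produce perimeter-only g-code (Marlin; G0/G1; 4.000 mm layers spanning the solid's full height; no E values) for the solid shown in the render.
Reading the render: the shape is a regular 9-sided pyramid, base circumscribed radius ≈ 6 mm, apex at z ≈ 20 mm (dimensions read to the nearest mm from the axis ticks). For the g-code, the solid's height is divided into equal slices at the stated Δz and each level perimeter traced with G1 moves after a G0 lift.

; perimeter-only toolpath
G21 ; units = mm
G90 ; absolute positioning
G28 ; home
; layer 1
G0 Z4.000
G0 X10.800 Y6.000
G1 X9.677 Y9.086
G1 X6.834 Y10.727
G1 X3.600 Y10.157
G1 X1.490 Y7.642
G1 X1.490 Y4.358
G1 X3.600 Y1.843
G1 X6.834 Y1.273
G1 X9.677 Y2.914
G1 X10.800 Y6.000
; layer 2
G0 Z8.000
G0 X9.600 Y6.000
G1 X8.758 Y8.314
G1 X6.625 Y9.545
G1 X4.200 Y9.118
G1 X2.617 Y7.231
G1 X2.617 Y4.769
G1 X4.200 Y2.882
G1 X6.625 Y2.455
G1 X8.758 Y3.686
G1 X9.600 Y6.000
; layer 3
G0 Z12.000
G0 X8.400 Y6.000
G1 X7.838 Y7.543
G1 X6.417 Y8.364
G1 X4.800 Y8.078
G1 X3.745 Y6.821
G1 X3.745 Y5.179
G1 X4.800 Y3.922
G1 X6.417 Y3.636
G1 X7.838 Y4.457
G1 X8.400 Y6.000
; layer 4
G0 Z16.000
G0 X7.200 Y6.000
G1 X6.919 Y6.771
G1 X6.208 Y7.182
G1 X5.400 Y7.039
G1 X4.872 Y6.410
G1 X4.872 Y5.590
G1 X5.400 Y4.961
G1 X6.208 Y4.818
G1 X6.919 Y5.229
G1 X7.200 Y6.000
M2 ; end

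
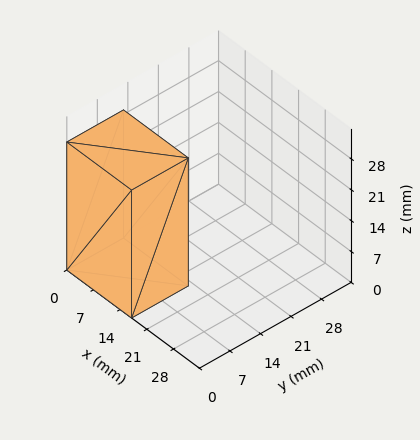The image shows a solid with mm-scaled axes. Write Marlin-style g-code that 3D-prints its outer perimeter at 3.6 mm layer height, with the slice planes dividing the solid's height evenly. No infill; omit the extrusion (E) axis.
Reading the render: the shape is a rectangular box, roughly 17 × 13 mm footprint and 29 mm tall (dimensions read to the nearest mm from the axis ticks). For the g-code, the solid's height is divided into equal slices at the stated Δz and each level perimeter traced with G1 moves after a G0 lift.

; perimeter-only toolpath
G21 ; units = mm
G90 ; absolute positioning
G28 ; home
; layer 1
G0 Z3.6
G0 X0.0 Y0.0
G1 X17.0 Y0.0
G1 X17.0 Y13.0
G1 X0.0 Y13.0
G1 X0.0 Y0.0
; layer 2
G0 Z7.2
G0 X0.0 Y0.0
G1 X17.0 Y0.0
G1 X17.0 Y13.0
G1 X0.0 Y13.0
G1 X0.0 Y0.0
; layer 3
G0 Z10.9
G0 X0.0 Y0.0
G1 X17.0 Y0.0
G1 X17.0 Y13.0
G1 X0.0 Y13.0
G1 X0.0 Y0.0
; layer 4
G0 Z14.5
G0 X0.0 Y0.0
G1 X17.0 Y0.0
G1 X17.0 Y13.0
G1 X0.0 Y13.0
G1 X0.0 Y0.0
; layer 5
G0 Z18.1
G0 X0.0 Y0.0
G1 X17.0 Y0.0
G1 X17.0 Y13.0
G1 X0.0 Y13.0
G1 X0.0 Y0.0
; layer 6
G0 Z21.8
G0 X0.0 Y0.0
G1 X17.0 Y0.0
G1 X17.0 Y13.0
G1 X0.0 Y13.0
G1 X0.0 Y0.0
; layer 7
G0 Z25.4
G0 X0.0 Y0.0
G1 X17.0 Y0.0
G1 X17.0 Y13.0
G1 X0.0 Y13.0
G1 X0.0 Y0.0
; layer 8
G0 Z29.0
G0 X0.0 Y0.0
G1 X17.0 Y0.0
G1 X17.0 Y13.0
G1 X0.0 Y13.0
G1 X0.0 Y0.0
M2 ; end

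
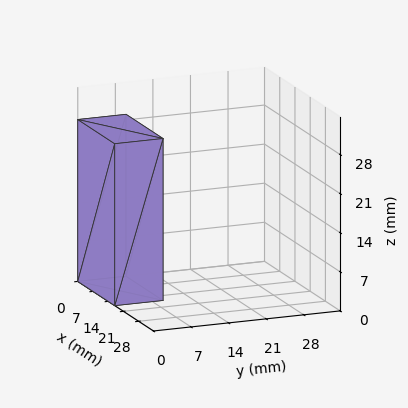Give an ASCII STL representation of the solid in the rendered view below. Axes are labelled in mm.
Reading the render: the shape is a rectangular box, roughly 17 × 9 mm footprint and 29 mm tall (dimensions read to the nearest mm from the axis ticks). For the STL, each face is triangulated and given an outward normal.

solid part
  facet normal 0.0000 0.0000 -1.0000
    outer loop
      vertex 17.00 9.00 0.00
      vertex 17.00 0.00 0.00
      vertex 0.00 0.00 0.00
    endloop
  endfacet
  facet normal 0.0000 0.0000 -1.0000
    outer loop
      vertex 0.00 9.00 0.00
      vertex 17.00 9.00 0.00
      vertex 0.00 0.00 0.00
    endloop
  endfacet
  facet normal 0.0000 0.0000 1.0000
    outer loop
      vertex 0.00 0.00 29.00
      vertex 17.00 0.00 29.00
      vertex 17.00 9.00 29.00
    endloop
  endfacet
  facet normal 0.0000 0.0000 1.0000
    outer loop
      vertex 0.00 0.00 29.00
      vertex 17.00 9.00 29.00
      vertex 0.00 9.00 29.00
    endloop
  endfacet
  facet normal 0.0000 -1.0000 0.0000
    outer loop
      vertex 0.00 0.00 0.00
      vertex 17.00 0.00 0.00
      vertex 17.00 0.00 29.00
    endloop
  endfacet
  facet normal 0.0000 -1.0000 0.0000
    outer loop
      vertex 0.00 0.00 0.00
      vertex 17.00 0.00 29.00
      vertex 0.00 0.00 29.00
    endloop
  endfacet
  facet normal 0.0000 1.0000 0.0000
    outer loop
      vertex 17.00 9.00 29.00
      vertex 17.00 9.00 0.00
      vertex 0.00 9.00 0.00
    endloop
  endfacet
  facet normal 0.0000 1.0000 0.0000
    outer loop
      vertex 0.00 9.00 29.00
      vertex 17.00 9.00 29.00
      vertex 0.00 9.00 0.00
    endloop
  endfacet
  facet normal -1.0000 0.0000 0.0000
    outer loop
      vertex 0.00 9.00 29.00
      vertex 0.00 9.00 0.00
      vertex 0.00 0.00 0.00
    endloop
  endfacet
  facet normal -1.0000 0.0000 0.0000
    outer loop
      vertex 0.00 0.00 29.00
      vertex 0.00 9.00 29.00
      vertex 0.00 0.00 0.00
    endloop
  endfacet
  facet normal 1.0000 0.0000 0.0000
    outer loop
      vertex 17.00 0.00 0.00
      vertex 17.00 9.00 0.00
      vertex 17.00 9.00 29.00
    endloop
  endfacet
  facet normal 1.0000 0.0000 0.0000
    outer loop
      vertex 17.00 0.00 0.00
      vertex 17.00 9.00 29.00
      vertex 17.00 0.00 29.00
    endloop
  endfacet
endsolid part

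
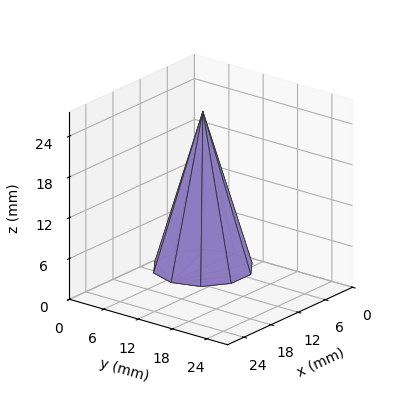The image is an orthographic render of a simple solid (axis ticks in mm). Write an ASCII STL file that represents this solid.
Reading the render: the shape is a regular 10-sided pyramid, base circumscribed radius ≈ 7 mm, apex at z ≈ 23 mm (dimensions read to the nearest mm from the axis ticks). For the STL, each face is triangulated and given an outward normal.

solid part
  facet normal 0.0000 0.0000 -1.0000
    outer loop
      vertex 9.163 13.657 0.000
      vertex 12.663 11.114 0.000
      vertex 14.000 7.000 0.000
    endloop
  endfacet
  facet normal 0.0000 0.0000 -1.0000
    outer loop
      vertex 4.837 13.657 0.000
      vertex 9.163 13.657 0.000
      vertex 14.000 7.000 0.000
    endloop
  endfacet
  facet normal 0.0000 0.0000 -1.0000
    outer loop
      vertex 1.337 11.114 0.000
      vertex 4.837 13.657 0.000
      vertex 14.000 7.000 0.000
    endloop
  endfacet
  facet normal 0.0000 0.0000 -1.0000
    outer loop
      vertex 0.000 7.000 0.000
      vertex 1.337 11.114 0.000
      vertex 14.000 7.000 0.000
    endloop
  endfacet
  facet normal 0.0000 0.0000 -1.0000
    outer loop
      vertex 1.337 2.886 0.000
      vertex 0.000 7.000 0.000
      vertex 14.000 7.000 0.000
    endloop
  endfacet
  facet normal 0.0000 0.0000 -1.0000
    outer loop
      vertex 4.837 0.343 0.000
      vertex 1.337 2.886 0.000
      vertex 14.000 7.000 0.000
    endloop
  endfacet
  facet normal 0.0000 0.0000 -1.0000
    outer loop
      vertex 9.163 0.343 0.000
      vertex 4.837 0.343 0.000
      vertex 14.000 7.000 0.000
    endloop
  endfacet
  facet normal 0.0000 0.0000 -1.0000
    outer loop
      vertex 12.663 2.886 0.000
      vertex 9.163 0.343 0.000
      vertex 14.000 7.000 0.000
    endloop
  endfacet
  facet normal 0.9135 0.2969 0.2780
    outer loop
      vertex 14.000 7.000 0.000
      vertex 12.663 11.114 0.000
      vertex 7.000 7.000 23.000
    endloop
  endfacet
  facet normal 0.5646 0.7771 0.2780
    outer loop
      vertex 12.663 11.114 0.000
      vertex 9.163 13.657 0.000
      vertex 7.000 7.000 23.000
    endloop
  endfacet
  facet normal 0.0000 0.9606 0.2780
    outer loop
      vertex 9.163 13.657 0.000
      vertex 4.837 13.657 0.000
      vertex 7.000 7.000 23.000
    endloop
  endfacet
  facet normal -0.5646 0.7771 0.2780
    outer loop
      vertex 4.837 13.657 0.000
      vertex 1.337 11.114 0.000
      vertex 7.000 7.000 23.000
    endloop
  endfacet
  facet normal -0.9135 0.2969 0.2780
    outer loop
      vertex 1.337 11.114 0.000
      vertex 0.000 7.000 0.000
      vertex 7.000 7.000 23.000
    endloop
  endfacet
  facet normal -0.9135 -0.2969 0.2780
    outer loop
      vertex 0.000 7.000 0.000
      vertex 1.337 2.886 0.000
      vertex 7.000 7.000 23.000
    endloop
  endfacet
  facet normal -0.5646 -0.7771 0.2780
    outer loop
      vertex 1.337 2.886 0.000
      vertex 4.837 0.343 0.000
      vertex 7.000 7.000 23.000
    endloop
  endfacet
  facet normal 0.0000 -0.9606 0.2780
    outer loop
      vertex 4.837 0.343 0.000
      vertex 9.163 0.343 0.000
      vertex 7.000 7.000 23.000
    endloop
  endfacet
  facet normal 0.5646 -0.7771 0.2780
    outer loop
      vertex 9.163 0.343 0.000
      vertex 12.663 2.886 0.000
      vertex 7.000 7.000 23.000
    endloop
  endfacet
  facet normal 0.9135 -0.2969 0.2780
    outer loop
      vertex 12.663 2.886 0.000
      vertex 14.000 7.000 0.000
      vertex 7.000 7.000 23.000
    endloop
  endfacet
endsolid part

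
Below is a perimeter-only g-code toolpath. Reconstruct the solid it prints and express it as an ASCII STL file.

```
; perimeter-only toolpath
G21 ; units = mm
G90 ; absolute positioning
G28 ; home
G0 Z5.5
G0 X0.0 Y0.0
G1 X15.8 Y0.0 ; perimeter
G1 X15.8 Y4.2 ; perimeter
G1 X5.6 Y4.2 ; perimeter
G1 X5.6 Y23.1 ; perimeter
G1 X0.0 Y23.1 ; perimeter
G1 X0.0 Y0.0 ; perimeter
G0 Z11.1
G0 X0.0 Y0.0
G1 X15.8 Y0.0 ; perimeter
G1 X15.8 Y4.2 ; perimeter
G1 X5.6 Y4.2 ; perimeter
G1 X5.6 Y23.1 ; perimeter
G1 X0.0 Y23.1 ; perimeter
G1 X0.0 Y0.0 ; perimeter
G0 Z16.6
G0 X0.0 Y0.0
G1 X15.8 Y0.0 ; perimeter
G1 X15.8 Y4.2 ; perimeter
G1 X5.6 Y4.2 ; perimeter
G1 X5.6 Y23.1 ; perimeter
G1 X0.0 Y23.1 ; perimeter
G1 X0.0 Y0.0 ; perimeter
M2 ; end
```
solid part
  facet normal 0.0000 0.0000 -1.0000
    outer loop
      vertex 15.8 4.2 0.0
      vertex 15.8 0.0 0.0
      vertex 0.0 0.0 0.0
    endloop
  endfacet
  facet normal 0.0000 0.0000 -1.0000
    outer loop
      vertex 5.6 4.2 0.0
      vertex 15.8 4.2 0.0
      vertex 0.0 0.0 0.0
    endloop
  endfacet
  facet normal 0.0000 0.0000 -1.0000
    outer loop
      vertex 5.6 23.1 0.0
      vertex 5.6 4.2 0.0
      vertex 0.0 0.0 0.0
    endloop
  endfacet
  facet normal 0.0000 0.0000 -1.0000
    outer loop
      vertex 0.0 23.1 0.0
      vertex 5.6 23.1 0.0
      vertex 0.0 0.0 0.0
    endloop
  endfacet
  facet normal 0.0000 0.0000 1.0000
    outer loop
      vertex 0.0 0.0 16.6
      vertex 15.8 0.0 16.6
      vertex 15.8 4.2 16.6
    endloop
  endfacet
  facet normal 0.0000 0.0000 1.0000
    outer loop
      vertex 0.0 0.0 16.6
      vertex 15.8 4.2 16.6
      vertex 5.6 4.2 16.6
    endloop
  endfacet
  facet normal 0.0000 0.0000 1.0000
    outer loop
      vertex 0.0 0.0 16.6
      vertex 5.6 4.2 16.6
      vertex 5.6 23.1 16.6
    endloop
  endfacet
  facet normal 0.0000 0.0000 1.0000
    outer loop
      vertex 0.0 0.0 16.6
      vertex 5.6 23.1 16.6
      vertex 0.0 23.1 16.6
    endloop
  endfacet
  facet normal 0.0000 -1.0000 0.0000
    outer loop
      vertex 0.0 0.0 0.0
      vertex 15.8 0.0 0.0
      vertex 15.8 0.0 16.6
    endloop
  endfacet
  facet normal 0.0000 -1.0000 0.0000
    outer loop
      vertex 0.0 0.0 0.0
      vertex 15.8 0.0 16.6
      vertex 0.0 0.0 16.6
    endloop
  endfacet
  facet normal 1.0000 0.0000 0.0000
    outer loop
      vertex 15.8 0.0 0.0
      vertex 15.8 4.2 0.0
      vertex 15.8 4.2 16.6
    endloop
  endfacet
  facet normal 1.0000 0.0000 0.0000
    outer loop
      vertex 15.8 0.0 0.0
      vertex 15.8 4.2 16.6
      vertex 15.8 0.0 16.6
    endloop
  endfacet
  facet normal 0.0000 1.0000 0.0000
    outer loop
      vertex 15.8 4.2 0.0
      vertex 5.6 4.2 0.0
      vertex 5.6 4.2 16.6
    endloop
  endfacet
  facet normal 0.0000 1.0000 0.0000
    outer loop
      vertex 15.8 4.2 0.0
      vertex 5.6 4.2 16.6
      vertex 15.8 4.2 16.6
    endloop
  endfacet
  facet normal 1.0000 0.0000 0.0000
    outer loop
      vertex 5.6 4.2 0.0
      vertex 5.6 23.1 0.0
      vertex 5.6 23.1 16.6
    endloop
  endfacet
  facet normal 1.0000 0.0000 0.0000
    outer loop
      vertex 5.6 4.2 0.0
      vertex 5.6 23.1 16.6
      vertex 5.6 4.2 16.6
    endloop
  endfacet
  facet normal 0.0000 1.0000 0.0000
    outer loop
      vertex 5.6 23.1 0.0
      vertex 0.0 23.1 0.0
      vertex 0.0 23.1 16.6
    endloop
  endfacet
  facet normal 0.0000 1.0000 0.0000
    outer loop
      vertex 5.6 23.1 0.0
      vertex 0.0 23.1 16.6
      vertex 5.6 23.1 16.6
    endloop
  endfacet
  facet normal -1.0000 0.0000 0.0000
    outer loop
      vertex 0.0 23.1 0.0
      vertex 0.0 0.0 0.0
      vertex 0.0 0.0 16.6
    endloop
  endfacet
  facet normal -1.0000 0.0000 0.0000
    outer loop
      vertex 0.0 23.1 0.0
      vertex 0.0 0.0 16.6
      vertex 0.0 23.1 16.6
    endloop
  endfacet
endsolid part

The G0 Z moves step by Δz≈5.5 mm. Every layer's G1 loop is the same polygon, so the solid is a straight extrusion of it from z=0 to z≈16.6. Closing with flat bottom and top caps and triangulating gives 20 facets — an L-shaped prism: outer 15.8 × 23.1 mm, arm thicknesses ≈ 4.2 mm (horizontal) and 5.6 mm (vertical), extruded 16.6 mm in z.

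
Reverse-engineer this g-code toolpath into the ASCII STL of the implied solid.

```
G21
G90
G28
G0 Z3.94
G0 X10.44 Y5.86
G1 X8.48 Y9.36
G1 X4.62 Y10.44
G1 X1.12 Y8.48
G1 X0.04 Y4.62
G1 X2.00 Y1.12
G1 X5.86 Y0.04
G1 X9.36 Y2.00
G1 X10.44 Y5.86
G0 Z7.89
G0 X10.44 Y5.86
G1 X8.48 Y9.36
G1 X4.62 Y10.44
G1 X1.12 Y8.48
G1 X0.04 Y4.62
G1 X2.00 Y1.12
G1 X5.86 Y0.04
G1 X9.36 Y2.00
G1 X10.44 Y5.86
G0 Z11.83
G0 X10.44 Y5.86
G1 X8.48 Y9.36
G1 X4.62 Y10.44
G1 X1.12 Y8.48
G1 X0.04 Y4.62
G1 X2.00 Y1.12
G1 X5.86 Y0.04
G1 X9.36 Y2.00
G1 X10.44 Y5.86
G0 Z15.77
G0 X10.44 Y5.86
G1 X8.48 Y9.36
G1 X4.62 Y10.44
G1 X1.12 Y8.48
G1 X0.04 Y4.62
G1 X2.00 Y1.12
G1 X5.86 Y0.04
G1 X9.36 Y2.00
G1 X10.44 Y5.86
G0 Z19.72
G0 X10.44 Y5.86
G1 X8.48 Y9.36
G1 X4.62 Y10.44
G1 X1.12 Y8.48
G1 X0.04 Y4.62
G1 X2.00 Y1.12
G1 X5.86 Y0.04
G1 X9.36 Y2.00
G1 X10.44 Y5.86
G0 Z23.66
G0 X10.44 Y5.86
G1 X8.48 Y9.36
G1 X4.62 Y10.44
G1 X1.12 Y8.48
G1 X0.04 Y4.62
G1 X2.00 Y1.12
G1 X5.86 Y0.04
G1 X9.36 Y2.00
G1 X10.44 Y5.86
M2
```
solid part
  facet normal 0.0000 0.0000 -1.0000
    outer loop
      vertex 4.62 10.44 0.00
      vertex 8.48 9.36 0.00
      vertex 10.44 5.86 0.00
    endloop
  endfacet
  facet normal 0.0000 0.0000 -1.0000
    outer loop
      vertex 1.12 8.48 0.00
      vertex 4.62 10.44 0.00
      vertex 10.44 5.86 0.00
    endloop
  endfacet
  facet normal 0.0000 0.0000 -1.0000
    outer loop
      vertex 0.04 4.62 0.00
      vertex 1.12 8.48 0.00
      vertex 10.44 5.86 0.00
    endloop
  endfacet
  facet normal 0.0000 0.0000 -1.0000
    outer loop
      vertex 2.00 1.12 0.00
      vertex 0.04 4.62 0.00
      vertex 10.44 5.86 0.00
    endloop
  endfacet
  facet normal 0.0000 0.0000 -1.0000
    outer loop
      vertex 5.86 0.04 0.00
      vertex 2.00 1.12 0.00
      vertex 10.44 5.86 0.00
    endloop
  endfacet
  facet normal 0.0000 0.0000 -1.0000
    outer loop
      vertex 9.36 2.00 0.00
      vertex 5.86 0.04 0.00
      vertex 10.44 5.86 0.00
    endloop
  endfacet
  facet normal 0.0000 0.0000 1.0000
    outer loop
      vertex 10.44 5.86 23.66
      vertex 8.48 9.36 23.66
      vertex 4.62 10.44 23.66
    endloop
  endfacet
  facet normal 0.0000 0.0000 1.0000
    outer loop
      vertex 10.44 5.86 23.66
      vertex 4.62 10.44 23.66
      vertex 1.12 8.48 23.66
    endloop
  endfacet
  facet normal 0.0000 0.0000 1.0000
    outer loop
      vertex 10.44 5.86 23.66
      vertex 1.12 8.48 23.66
      vertex 0.04 4.62 23.66
    endloop
  endfacet
  facet normal 0.0000 0.0000 1.0000
    outer loop
      vertex 10.44 5.86 23.66
      vertex 0.04 4.62 23.66
      vertex 2.00 1.12 23.66
    endloop
  endfacet
  facet normal 0.0000 0.0000 1.0000
    outer loop
      vertex 10.44 5.86 23.66
      vertex 2.00 1.12 23.66
      vertex 5.86 0.04 23.66
    endloop
  endfacet
  facet normal 0.0000 0.0000 1.0000
    outer loop
      vertex 10.44 5.86 23.66
      vertex 5.86 0.04 23.66
      vertex 9.36 2.00 23.66
    endloop
  endfacet
  facet normal 0.8725 0.4886 0.0000
    outer loop
      vertex 10.44 5.86 0.00
      vertex 8.48 9.36 0.00
      vertex 8.48 9.36 23.66
    endloop
  endfacet
  facet normal 0.8725 0.4886 0.0000
    outer loop
      vertex 10.44 5.86 0.00
      vertex 8.48 9.36 23.66
      vertex 10.44 5.86 23.66
    endloop
  endfacet
  facet normal 0.2694 0.9630 0.0000
    outer loop
      vertex 8.48 9.36 0.00
      vertex 4.62 10.44 0.00
      vertex 4.62 10.44 23.66
    endloop
  endfacet
  facet normal 0.2694 0.9630 0.0000
    outer loop
      vertex 8.48 9.36 0.00
      vertex 4.62 10.44 23.66
      vertex 8.48 9.36 23.66
    endloop
  endfacet
  facet normal -0.4886 0.8725 0.0000
    outer loop
      vertex 4.62 10.44 0.00
      vertex 1.12 8.48 0.00
      vertex 1.12 8.48 23.66
    endloop
  endfacet
  facet normal -0.4886 0.8725 0.0000
    outer loop
      vertex 4.62 10.44 0.00
      vertex 1.12 8.48 23.66
      vertex 4.62 10.44 23.66
    endloop
  endfacet
  facet normal -0.9630 0.2694 0.0000
    outer loop
      vertex 1.12 8.48 0.00
      vertex 0.04 4.62 0.00
      vertex 0.04 4.62 23.66
    endloop
  endfacet
  facet normal -0.9630 0.2694 0.0000
    outer loop
      vertex 1.12 8.48 0.00
      vertex 0.04 4.62 23.66
      vertex 1.12 8.48 23.66
    endloop
  endfacet
  facet normal -0.8725 -0.4886 0.0000
    outer loop
      vertex 0.04 4.62 0.00
      vertex 2.00 1.12 0.00
      vertex 2.00 1.12 23.66
    endloop
  endfacet
  facet normal -0.8725 -0.4886 0.0000
    outer loop
      vertex 0.04 4.62 0.00
      vertex 2.00 1.12 23.66
      vertex 0.04 4.62 23.66
    endloop
  endfacet
  facet normal -0.2694 -0.9630 0.0000
    outer loop
      vertex 2.00 1.12 0.00
      vertex 5.86 0.04 0.00
      vertex 5.86 0.04 23.66
    endloop
  endfacet
  facet normal -0.2694 -0.9630 0.0000
    outer loop
      vertex 2.00 1.12 0.00
      vertex 5.86 0.04 23.66
      vertex 2.00 1.12 23.66
    endloop
  endfacet
  facet normal 0.4886 -0.8725 0.0000
    outer loop
      vertex 5.86 0.04 0.00
      vertex 9.36 2.00 0.00
      vertex 9.36 2.00 23.66
    endloop
  endfacet
  facet normal 0.4886 -0.8725 0.0000
    outer loop
      vertex 5.86 0.04 0.00
      vertex 9.36 2.00 23.66
      vertex 5.86 0.04 23.66
    endloop
  endfacet
  facet normal 0.9630 -0.2694 0.0000
    outer loop
      vertex 9.36 2.00 0.00
      vertex 10.44 5.86 0.00
      vertex 10.44 5.86 23.66
    endloop
  endfacet
  facet normal 0.9630 -0.2694 0.0000
    outer loop
      vertex 9.36 2.00 0.00
      vertex 10.44 5.86 23.66
      vertex 9.36 2.00 23.66
    endloop
  endfacet
endsolid part

The G0 Z moves step by Δz≈3.94 mm. Every layer's G1 loop is the same polygon, so the solid is a straight extrusion of it from z=0 to z≈23.7. Closing with flat bottom and top caps and triangulating gives 28 facets — a regular 8-sided prism (a cylinder approximated with 8 flat sides), circumscribed radius ≈ 5.24 mm, height ≈ 23.7 mm.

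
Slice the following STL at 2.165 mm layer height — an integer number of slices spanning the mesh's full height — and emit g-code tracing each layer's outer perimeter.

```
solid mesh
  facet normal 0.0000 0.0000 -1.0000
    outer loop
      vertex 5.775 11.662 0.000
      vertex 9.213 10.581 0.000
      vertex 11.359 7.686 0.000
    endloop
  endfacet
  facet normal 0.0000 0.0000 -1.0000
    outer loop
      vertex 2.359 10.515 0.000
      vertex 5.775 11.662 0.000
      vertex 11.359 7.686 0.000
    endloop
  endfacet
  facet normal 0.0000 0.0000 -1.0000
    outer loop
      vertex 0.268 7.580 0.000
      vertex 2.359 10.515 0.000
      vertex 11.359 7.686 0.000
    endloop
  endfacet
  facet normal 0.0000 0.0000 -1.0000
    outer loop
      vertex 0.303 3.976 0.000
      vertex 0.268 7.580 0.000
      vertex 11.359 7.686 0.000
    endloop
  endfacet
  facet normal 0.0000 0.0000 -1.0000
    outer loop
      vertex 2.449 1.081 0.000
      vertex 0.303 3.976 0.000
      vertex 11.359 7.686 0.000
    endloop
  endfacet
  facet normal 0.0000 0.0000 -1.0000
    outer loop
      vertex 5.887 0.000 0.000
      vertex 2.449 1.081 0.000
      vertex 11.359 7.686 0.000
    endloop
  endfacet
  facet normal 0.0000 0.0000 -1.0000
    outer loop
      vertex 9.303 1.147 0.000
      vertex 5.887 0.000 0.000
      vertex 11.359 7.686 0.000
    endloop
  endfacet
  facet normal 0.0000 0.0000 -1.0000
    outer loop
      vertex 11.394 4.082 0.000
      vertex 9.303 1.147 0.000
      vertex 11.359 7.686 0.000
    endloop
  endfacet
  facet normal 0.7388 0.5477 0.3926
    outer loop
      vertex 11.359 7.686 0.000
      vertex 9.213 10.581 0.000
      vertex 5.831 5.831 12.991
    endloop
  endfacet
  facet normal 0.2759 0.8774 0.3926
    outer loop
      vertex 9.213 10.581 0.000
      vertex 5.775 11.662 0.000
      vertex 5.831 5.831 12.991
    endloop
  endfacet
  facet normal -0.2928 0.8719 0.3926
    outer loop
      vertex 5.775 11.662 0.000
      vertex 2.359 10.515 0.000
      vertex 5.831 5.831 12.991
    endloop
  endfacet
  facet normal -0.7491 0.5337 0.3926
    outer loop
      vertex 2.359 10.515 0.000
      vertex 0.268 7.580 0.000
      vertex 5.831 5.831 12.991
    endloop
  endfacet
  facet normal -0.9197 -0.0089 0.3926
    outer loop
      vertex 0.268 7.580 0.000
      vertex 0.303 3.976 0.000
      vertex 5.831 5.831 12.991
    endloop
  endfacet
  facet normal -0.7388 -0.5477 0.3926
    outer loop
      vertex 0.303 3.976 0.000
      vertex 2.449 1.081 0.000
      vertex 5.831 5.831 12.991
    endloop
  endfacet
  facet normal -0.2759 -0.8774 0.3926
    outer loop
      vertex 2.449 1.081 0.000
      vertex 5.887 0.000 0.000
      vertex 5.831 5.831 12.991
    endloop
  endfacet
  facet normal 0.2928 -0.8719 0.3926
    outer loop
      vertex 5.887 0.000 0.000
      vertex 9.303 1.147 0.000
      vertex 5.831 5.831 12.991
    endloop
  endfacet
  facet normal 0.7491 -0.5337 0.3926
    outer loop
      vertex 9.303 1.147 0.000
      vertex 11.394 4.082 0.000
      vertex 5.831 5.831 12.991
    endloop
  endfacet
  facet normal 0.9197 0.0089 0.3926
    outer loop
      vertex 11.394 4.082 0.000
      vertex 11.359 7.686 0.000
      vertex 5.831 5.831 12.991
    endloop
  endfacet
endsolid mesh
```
; perimeter-only toolpath
G21 ; units = mm
G90 ; absolute positioning
G28 ; home
; layer 1
G0 Z2.165
G0 X10.438 Y7.377
G1 X8.649 Y9.789
G1 X5.784 Y10.690
G1 X2.938 Y9.734
G1 X1.195 Y7.289
G1 X1.224 Y4.285
G1 X3.013 Y1.873
G1 X5.878 Y0.972
G1 X8.724 Y1.928
G1 X10.467 Y4.373
G1 X10.438 Y7.377
; layer 2
G0 Z4.330
G0 X9.516 Y7.068
G1 X8.086 Y8.998
G1 X5.794 Y9.718
G1 X3.516 Y8.954
G1 X2.122 Y6.997
G1 X2.146 Y4.594
G1 X3.576 Y2.664
G1 X5.868 Y1.944
G1 X8.146 Y2.708
G1 X9.540 Y4.665
G1 X9.516 Y7.068
; layer 3
G0 Z6.495
G0 X8.595 Y6.758
G1 X7.522 Y8.206
G1 X5.803 Y8.747
G1 X4.095 Y8.173
G1 X3.050 Y6.706
G1 X3.067 Y4.904
G1 X4.140 Y3.456
G1 X5.859 Y2.916
G1 X7.567 Y3.489
G1 X8.613 Y4.957
G1 X8.595 Y6.758
; layer 4
G0 Z8.661
G0 X7.674 Y6.449
G1 X6.958 Y7.414
G1 X5.812 Y7.775
G1 X4.674 Y7.392
G1 X3.977 Y6.414
G1 X3.988 Y5.213
G1 X4.704 Y4.248
G1 X5.850 Y3.887
G1 X6.988 Y4.270
G1 X7.685 Y5.248
G1 X7.674 Y6.449
; layer 5
G0 Z10.826
G0 X6.752 Y6.140
G1 X6.395 Y6.623
G1 X5.822 Y6.803
G1 X5.252 Y6.612
G1 X4.904 Y6.123
G1 X4.910 Y5.522
G1 X5.267 Y5.039
G1 X5.840 Y4.859
G1 X6.410 Y5.050
G1 X6.758 Y5.540
G1 X6.752 Y6.140
M2 ; end

The solid is a regular 10-sided pyramid, base circumscribed radius ≈ 5.83 mm, apex at z ≈ 13 mm. Slicing at Δz = 2.165 mm — 6 equal slices spanning the solid's height, so layer i sits at z = i·h/6 — gives 5 non-empty perimeters. Each is a 10-segment closed polygon; G0 lifts to the layer z and rapids to the start vertex, then G1 traces the edges. The cross-section shrinks linearly with z (the slice at the apex is degenerate and omitted).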